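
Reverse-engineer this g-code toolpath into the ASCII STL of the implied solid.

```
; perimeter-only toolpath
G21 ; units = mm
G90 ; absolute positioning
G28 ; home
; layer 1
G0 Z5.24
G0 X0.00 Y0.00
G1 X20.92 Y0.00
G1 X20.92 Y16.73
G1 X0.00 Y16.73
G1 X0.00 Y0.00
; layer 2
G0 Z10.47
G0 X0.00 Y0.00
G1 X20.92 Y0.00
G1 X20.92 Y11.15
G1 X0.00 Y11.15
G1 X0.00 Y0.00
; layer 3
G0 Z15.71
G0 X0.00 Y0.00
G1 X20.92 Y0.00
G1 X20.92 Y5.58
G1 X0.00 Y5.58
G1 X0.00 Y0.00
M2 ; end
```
solid part
  facet normal 0.0000 0.0000 -1.0000
    outer loop
      vertex 20.92 22.30 0.00
      vertex 20.92 0.00 0.00
      vertex 0.00 0.00 0.00
    endloop
  endfacet
  facet normal 0.0000 0.0000 -1.0000
    outer loop
      vertex 0.00 22.30 0.00
      vertex 20.92 22.30 0.00
      vertex 0.00 0.00 0.00
    endloop
  endfacet
  facet normal 0.0000 -1.0000 0.0000
    outer loop
      vertex 0.00 0.00 0.00
      vertex 20.92 0.00 0.00
      vertex 20.92 0.00 20.95
    endloop
  endfacet
  facet normal 0.0000 -1.0000 0.0000
    outer loop
      vertex 0.00 0.00 0.00
      vertex 20.92 0.00 20.95
      vertex 0.00 0.00 20.95
    endloop
  endfacet
  facet normal 0.0000 0.6847 0.7288
    outer loop
      vertex 0.00 0.00 20.95
      vertex 20.92 0.00 20.95
      vertex 20.92 22.30 0.00
    endloop
  endfacet
  facet normal 0.0000 0.6847 0.7288
    outer loop
      vertex 0.00 0.00 20.95
      vertex 20.92 22.30 0.00
      vertex 0.00 22.30 0.00
    endloop
  endfacet
  facet normal -1.0000 0.0000 0.0000
    outer loop
      vertex 0.00 0.00 20.95
      vertex 0.00 22.30 0.00
      vertex 0.00 0.00 0.00
    endloop
  endfacet
  facet normal 1.0000 0.0000 0.0000
    outer loop
      vertex 20.92 0.00 0.00
      vertex 20.92 22.30 0.00
      vertex 20.92 0.00 20.95
    endloop
  endfacet
endsolid part

The G0 Z moves step by Δz≈5.24 mm. The G1 loops shrink linearly with z, so the solid tapers from its base footprint up to z≈20.9. Closing with a flat bottom cap and the tapered top and triangulating gives 8 facets — a wedge (ramp): 20.9 × 22.3 mm base, rising to 20.9 mm along the y=0 edge and sloping linearly to z=0 at y=22.3.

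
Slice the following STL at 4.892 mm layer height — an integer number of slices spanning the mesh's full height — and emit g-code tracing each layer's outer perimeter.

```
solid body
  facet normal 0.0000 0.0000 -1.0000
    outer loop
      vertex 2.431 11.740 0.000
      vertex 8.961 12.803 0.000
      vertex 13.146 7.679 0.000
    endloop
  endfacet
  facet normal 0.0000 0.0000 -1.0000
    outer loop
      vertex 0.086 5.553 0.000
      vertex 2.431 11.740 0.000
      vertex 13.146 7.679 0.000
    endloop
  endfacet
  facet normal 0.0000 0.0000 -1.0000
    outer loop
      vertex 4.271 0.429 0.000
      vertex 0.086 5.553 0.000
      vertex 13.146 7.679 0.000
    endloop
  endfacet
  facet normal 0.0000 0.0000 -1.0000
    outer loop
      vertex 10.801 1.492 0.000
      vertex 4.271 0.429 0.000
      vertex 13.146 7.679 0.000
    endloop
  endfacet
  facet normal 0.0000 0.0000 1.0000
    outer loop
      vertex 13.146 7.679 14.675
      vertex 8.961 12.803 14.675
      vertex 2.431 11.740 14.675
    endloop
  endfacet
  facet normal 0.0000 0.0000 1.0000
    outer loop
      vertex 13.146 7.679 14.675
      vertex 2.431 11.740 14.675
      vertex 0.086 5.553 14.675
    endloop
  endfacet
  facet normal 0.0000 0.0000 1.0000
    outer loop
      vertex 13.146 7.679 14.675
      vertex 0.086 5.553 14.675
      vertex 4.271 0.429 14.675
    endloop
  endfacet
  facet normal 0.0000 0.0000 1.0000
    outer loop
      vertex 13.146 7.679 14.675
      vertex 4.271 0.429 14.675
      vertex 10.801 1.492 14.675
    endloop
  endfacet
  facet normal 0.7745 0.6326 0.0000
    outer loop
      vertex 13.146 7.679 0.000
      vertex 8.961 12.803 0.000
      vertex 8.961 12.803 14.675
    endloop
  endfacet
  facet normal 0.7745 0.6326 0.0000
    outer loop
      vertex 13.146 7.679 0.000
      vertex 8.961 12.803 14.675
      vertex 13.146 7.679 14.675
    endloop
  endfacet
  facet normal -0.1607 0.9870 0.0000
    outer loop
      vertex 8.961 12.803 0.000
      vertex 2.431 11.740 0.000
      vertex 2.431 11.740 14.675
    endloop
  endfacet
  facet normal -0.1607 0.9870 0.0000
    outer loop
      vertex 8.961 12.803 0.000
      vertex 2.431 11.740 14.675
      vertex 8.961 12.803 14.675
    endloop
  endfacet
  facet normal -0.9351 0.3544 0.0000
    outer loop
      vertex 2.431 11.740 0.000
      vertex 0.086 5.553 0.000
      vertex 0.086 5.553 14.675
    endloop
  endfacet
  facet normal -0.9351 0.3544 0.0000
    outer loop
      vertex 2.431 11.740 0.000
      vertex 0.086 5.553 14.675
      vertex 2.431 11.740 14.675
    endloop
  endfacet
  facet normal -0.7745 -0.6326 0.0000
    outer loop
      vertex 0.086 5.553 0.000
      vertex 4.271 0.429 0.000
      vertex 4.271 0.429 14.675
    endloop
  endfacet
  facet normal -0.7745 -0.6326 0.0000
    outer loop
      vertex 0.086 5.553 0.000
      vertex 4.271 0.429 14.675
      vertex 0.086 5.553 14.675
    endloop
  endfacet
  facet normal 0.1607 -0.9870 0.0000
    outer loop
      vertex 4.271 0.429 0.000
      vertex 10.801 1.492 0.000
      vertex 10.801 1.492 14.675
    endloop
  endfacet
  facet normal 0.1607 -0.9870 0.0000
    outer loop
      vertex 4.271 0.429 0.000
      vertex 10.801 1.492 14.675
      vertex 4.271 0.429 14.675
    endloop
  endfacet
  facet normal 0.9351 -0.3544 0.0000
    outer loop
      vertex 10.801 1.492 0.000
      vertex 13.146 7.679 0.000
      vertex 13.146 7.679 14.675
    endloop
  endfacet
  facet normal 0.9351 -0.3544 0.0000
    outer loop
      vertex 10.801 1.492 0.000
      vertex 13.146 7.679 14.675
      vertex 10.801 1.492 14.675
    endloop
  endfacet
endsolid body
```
; perimeter-only toolpath
G21 ; units = mm
G90 ; absolute positioning
G28 ; home
; layer 1
G0 Z4.892
G0 X13.146 Y7.679
G1 X8.961 Y12.803
G1 X2.431 Y11.740
G1 X0.086 Y5.553
G1 X4.271 Y0.429
G1 X10.801 Y1.492
G1 X13.146 Y7.679
; layer 2
G0 Z9.783
G0 X13.146 Y7.679
G1 X8.961 Y12.803
G1 X2.431 Y11.740
G1 X0.086 Y5.553
G1 X4.271 Y0.429
G1 X10.801 Y1.492
G1 X13.146 Y7.679
; layer 3
G0 Z14.675
G0 X13.146 Y7.679
G1 X8.961 Y12.803
G1 X2.431 Y11.740
G1 X0.086 Y5.553
G1 X4.271 Y0.429
G1 X10.801 Y1.492
G1 X13.146 Y7.679
M2 ; end

The solid is a regular 6-sided prism (a cylinder approximated with 6 flat sides), circumscribed radius ≈ 6.62 mm, height ≈ 14.7 mm. Slicing at Δz = 4.892 mm — 3 equal slices spanning the solid's height, so layer i sits at z = i·h/3 — gives 3 non-empty perimeters. Each is a 6-segment closed polygon; G0 lifts to the layer z and rapids to the start vertex, then G1 traces the edges.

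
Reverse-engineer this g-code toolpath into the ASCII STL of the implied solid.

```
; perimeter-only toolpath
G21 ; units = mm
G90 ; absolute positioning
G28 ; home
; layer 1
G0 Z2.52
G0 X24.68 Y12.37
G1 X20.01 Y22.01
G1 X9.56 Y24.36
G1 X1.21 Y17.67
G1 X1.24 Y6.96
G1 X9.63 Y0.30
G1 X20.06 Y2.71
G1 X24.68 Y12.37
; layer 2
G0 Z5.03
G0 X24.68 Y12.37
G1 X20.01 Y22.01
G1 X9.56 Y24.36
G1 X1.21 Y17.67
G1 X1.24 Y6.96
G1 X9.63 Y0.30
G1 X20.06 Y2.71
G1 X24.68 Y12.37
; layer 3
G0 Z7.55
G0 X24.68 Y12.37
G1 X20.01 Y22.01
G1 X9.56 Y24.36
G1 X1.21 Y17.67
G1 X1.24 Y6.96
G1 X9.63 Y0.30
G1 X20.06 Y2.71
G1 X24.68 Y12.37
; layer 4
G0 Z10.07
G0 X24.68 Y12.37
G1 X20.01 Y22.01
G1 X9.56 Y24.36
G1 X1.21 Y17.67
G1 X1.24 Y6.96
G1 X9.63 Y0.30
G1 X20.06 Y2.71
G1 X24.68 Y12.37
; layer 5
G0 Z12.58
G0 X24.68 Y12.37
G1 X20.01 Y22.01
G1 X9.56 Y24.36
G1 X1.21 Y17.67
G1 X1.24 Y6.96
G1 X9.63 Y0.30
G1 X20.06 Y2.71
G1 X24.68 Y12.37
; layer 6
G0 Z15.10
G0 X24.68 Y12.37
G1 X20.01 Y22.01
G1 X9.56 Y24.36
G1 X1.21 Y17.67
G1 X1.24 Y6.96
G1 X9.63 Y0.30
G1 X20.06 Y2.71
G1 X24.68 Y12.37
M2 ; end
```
solid part
  facet normal 0.0000 0.0000 -1.0000
    outer loop
      vertex 9.56 24.36 0.00
      vertex 20.01 22.01 0.00
      vertex 24.68 12.37 0.00
    endloop
  endfacet
  facet normal 0.0000 0.0000 -1.0000
    outer loop
      vertex 1.21 17.67 0.00
      vertex 9.56 24.36 0.00
      vertex 24.68 12.37 0.00
    endloop
  endfacet
  facet normal 0.0000 0.0000 -1.0000
    outer loop
      vertex 1.24 6.96 0.00
      vertex 1.21 17.67 0.00
      vertex 24.68 12.37 0.00
    endloop
  endfacet
  facet normal 0.0000 0.0000 -1.0000
    outer loop
      vertex 9.63 0.30 0.00
      vertex 1.24 6.96 0.00
      vertex 24.68 12.37 0.00
    endloop
  endfacet
  facet normal 0.0000 0.0000 -1.0000
    outer loop
      vertex 20.06 2.71 0.00
      vertex 9.63 0.30 0.00
      vertex 24.68 12.37 0.00
    endloop
  endfacet
  facet normal 0.0000 0.0000 1.0000
    outer loop
      vertex 24.68 12.37 15.10
      vertex 20.01 22.01 15.10
      vertex 9.56 24.36 15.10
    endloop
  endfacet
  facet normal 0.0000 0.0000 1.0000
    outer loop
      vertex 24.68 12.37 15.10
      vertex 9.56 24.36 15.10
      vertex 1.21 17.67 15.10
    endloop
  endfacet
  facet normal 0.0000 0.0000 1.0000
    outer loop
      vertex 24.68 12.37 15.10
      vertex 1.21 17.67 15.10
      vertex 1.24 6.96 15.10
    endloop
  endfacet
  facet normal 0.0000 0.0000 1.0000
    outer loop
      vertex 24.68 12.37 15.10
      vertex 1.24 6.96 15.10
      vertex 9.63 0.30 15.10
    endloop
  endfacet
  facet normal 0.0000 0.0000 1.0000
    outer loop
      vertex 24.68 12.37 15.10
      vertex 9.63 0.30 15.10
      vertex 20.06 2.71 15.10
    endloop
  endfacet
  facet normal 0.9000 0.4360 0.0000
    outer loop
      vertex 24.68 12.37 0.00
      vertex 20.01 22.01 0.00
      vertex 20.01 22.01 15.10
    endloop
  endfacet
  facet normal 0.9000 0.4360 0.0000
    outer loop
      vertex 24.68 12.37 0.00
      vertex 20.01 22.01 15.10
      vertex 24.68 12.37 15.10
    endloop
  endfacet
  facet normal 0.2194 0.9756 0.0000
    outer loop
      vertex 20.01 22.01 0.00
      vertex 9.56 24.36 0.00
      vertex 9.56 24.36 15.10
    endloop
  endfacet
  facet normal 0.2194 0.9756 0.0000
    outer loop
      vertex 20.01 22.01 0.00
      vertex 9.56 24.36 15.10
      vertex 20.01 22.01 15.10
    endloop
  endfacet
  facet normal -0.6253 0.7804 0.0000
    outer loop
      vertex 9.56 24.36 0.00
      vertex 1.21 17.67 0.00
      vertex 1.21 17.67 15.10
    endloop
  endfacet
  facet normal -0.6253 0.7804 0.0000
    outer loop
      vertex 9.56 24.36 0.00
      vertex 1.21 17.67 15.10
      vertex 9.56 24.36 15.10
    endloop
  endfacet
  facet normal -1.0000 -0.0028 0.0000
    outer loop
      vertex 1.21 17.67 0.00
      vertex 1.24 6.96 0.00
      vertex 1.24 6.96 15.10
    endloop
  endfacet
  facet normal -1.0000 -0.0028 0.0000
    outer loop
      vertex 1.21 17.67 0.00
      vertex 1.24 6.96 15.10
      vertex 1.21 17.67 15.10
    endloop
  endfacet
  facet normal -0.6217 -0.7832 0.0000
    outer loop
      vertex 1.24 6.96 0.00
      vertex 9.63 0.30 0.00
      vertex 9.63 0.30 15.10
    endloop
  endfacet
  facet normal -0.6217 -0.7832 0.0000
    outer loop
      vertex 1.24 6.96 0.00
      vertex 9.63 0.30 15.10
      vertex 1.24 6.96 15.10
    endloop
  endfacet
  facet normal 0.2251 -0.9743 0.0000
    outer loop
      vertex 9.63 0.30 0.00
      vertex 20.06 2.71 0.00
      vertex 20.06 2.71 15.10
    endloop
  endfacet
  facet normal 0.2251 -0.9743 0.0000
    outer loop
      vertex 9.63 0.30 0.00
      vertex 20.06 2.71 15.10
      vertex 9.63 0.30 15.10
    endloop
  endfacet
  facet normal 0.9021 -0.4315 0.0000
    outer loop
      vertex 20.06 2.71 0.00
      vertex 24.68 12.37 0.00
      vertex 24.68 12.37 15.10
    endloop
  endfacet
  facet normal 0.9021 -0.4315 0.0000
    outer loop
      vertex 20.06 2.71 0.00
      vertex 24.68 12.37 15.10
      vertex 20.06 2.71 15.10
    endloop
  endfacet
endsolid part

The G0 Z moves step by Δz≈2.52 mm. Every layer's G1 loop is the same polygon, so the solid is a straight extrusion of it from z=0 to z≈15.1. Closing with flat bottom and top caps and triangulating gives 24 facets — a regular 7-sided prism (a cylinder approximated with 7 flat sides), circumscribed radius ≈ 12.3 mm, height ≈ 15.1 mm.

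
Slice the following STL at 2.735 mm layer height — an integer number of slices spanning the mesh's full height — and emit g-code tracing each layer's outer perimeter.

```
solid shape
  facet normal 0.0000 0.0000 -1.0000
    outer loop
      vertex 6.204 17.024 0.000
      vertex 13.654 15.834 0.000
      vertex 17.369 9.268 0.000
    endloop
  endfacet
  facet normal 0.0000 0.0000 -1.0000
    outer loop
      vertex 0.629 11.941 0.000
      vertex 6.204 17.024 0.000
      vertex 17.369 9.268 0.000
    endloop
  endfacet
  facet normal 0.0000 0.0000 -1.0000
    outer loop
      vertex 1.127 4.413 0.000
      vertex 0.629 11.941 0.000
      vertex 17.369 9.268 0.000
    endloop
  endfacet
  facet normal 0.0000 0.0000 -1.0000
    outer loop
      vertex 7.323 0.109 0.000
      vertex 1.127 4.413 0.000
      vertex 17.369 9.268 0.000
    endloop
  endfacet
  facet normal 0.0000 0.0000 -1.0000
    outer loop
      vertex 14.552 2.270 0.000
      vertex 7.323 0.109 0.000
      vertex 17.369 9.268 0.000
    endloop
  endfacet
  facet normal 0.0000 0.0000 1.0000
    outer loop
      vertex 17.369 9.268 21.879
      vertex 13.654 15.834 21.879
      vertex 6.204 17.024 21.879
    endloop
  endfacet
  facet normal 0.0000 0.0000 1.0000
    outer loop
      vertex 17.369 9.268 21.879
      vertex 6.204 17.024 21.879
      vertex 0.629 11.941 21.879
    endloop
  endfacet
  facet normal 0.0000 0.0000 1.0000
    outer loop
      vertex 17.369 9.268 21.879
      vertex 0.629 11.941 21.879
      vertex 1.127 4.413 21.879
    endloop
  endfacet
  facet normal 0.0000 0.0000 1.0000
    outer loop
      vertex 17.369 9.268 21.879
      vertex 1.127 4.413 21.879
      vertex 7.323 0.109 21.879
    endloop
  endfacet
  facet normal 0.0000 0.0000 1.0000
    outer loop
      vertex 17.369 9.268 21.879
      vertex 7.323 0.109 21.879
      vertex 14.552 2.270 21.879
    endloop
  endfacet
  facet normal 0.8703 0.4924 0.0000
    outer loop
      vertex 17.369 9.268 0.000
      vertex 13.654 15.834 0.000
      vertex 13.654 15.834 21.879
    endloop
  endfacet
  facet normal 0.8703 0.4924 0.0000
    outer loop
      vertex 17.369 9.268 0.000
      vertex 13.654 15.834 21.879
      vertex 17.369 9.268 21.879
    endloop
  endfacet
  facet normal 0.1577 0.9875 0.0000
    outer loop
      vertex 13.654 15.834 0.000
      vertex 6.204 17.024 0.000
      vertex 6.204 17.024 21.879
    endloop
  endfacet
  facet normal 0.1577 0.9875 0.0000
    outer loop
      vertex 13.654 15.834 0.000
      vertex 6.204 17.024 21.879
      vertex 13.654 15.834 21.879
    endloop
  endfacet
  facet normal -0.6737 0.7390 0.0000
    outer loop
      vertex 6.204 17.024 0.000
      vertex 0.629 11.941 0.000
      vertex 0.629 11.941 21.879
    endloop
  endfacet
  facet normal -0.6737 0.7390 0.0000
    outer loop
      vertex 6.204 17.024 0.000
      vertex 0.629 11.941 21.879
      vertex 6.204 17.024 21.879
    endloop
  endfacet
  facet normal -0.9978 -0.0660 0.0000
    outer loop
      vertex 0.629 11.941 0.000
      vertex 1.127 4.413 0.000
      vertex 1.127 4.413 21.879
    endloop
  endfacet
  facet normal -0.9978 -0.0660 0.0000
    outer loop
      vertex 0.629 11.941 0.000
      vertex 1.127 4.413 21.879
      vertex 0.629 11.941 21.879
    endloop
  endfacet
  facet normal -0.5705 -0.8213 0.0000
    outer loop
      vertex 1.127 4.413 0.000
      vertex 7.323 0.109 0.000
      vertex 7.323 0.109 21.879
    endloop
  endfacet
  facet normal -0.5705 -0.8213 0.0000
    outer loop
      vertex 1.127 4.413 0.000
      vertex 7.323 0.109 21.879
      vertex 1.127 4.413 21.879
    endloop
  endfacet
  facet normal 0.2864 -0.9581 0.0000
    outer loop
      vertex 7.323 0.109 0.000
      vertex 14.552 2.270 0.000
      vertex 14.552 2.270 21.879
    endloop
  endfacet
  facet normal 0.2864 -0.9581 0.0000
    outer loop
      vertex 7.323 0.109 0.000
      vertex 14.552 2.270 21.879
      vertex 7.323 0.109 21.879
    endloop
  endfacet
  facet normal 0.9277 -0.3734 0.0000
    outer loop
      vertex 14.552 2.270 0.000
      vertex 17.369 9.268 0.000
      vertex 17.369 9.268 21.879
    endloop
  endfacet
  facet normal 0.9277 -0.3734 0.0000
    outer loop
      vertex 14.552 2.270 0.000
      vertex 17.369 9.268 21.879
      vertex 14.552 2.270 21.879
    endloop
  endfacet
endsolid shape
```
; perimeter-only toolpath
G21 ; units = mm
G90 ; absolute positioning
G28 ; home
; layer 1
G0 Z2.735
G0 X17.369 Y9.268
G1 X13.654 Y15.834
G1 X6.204 Y17.024
G1 X0.629 Y11.941
G1 X1.127 Y4.413
G1 X7.323 Y0.109
G1 X14.552 Y2.270
G1 X17.369 Y9.268
; layer 2
G0 Z5.470
G0 X17.369 Y9.268
G1 X13.654 Y15.834
G1 X6.204 Y17.024
G1 X0.629 Y11.941
G1 X1.127 Y4.413
G1 X7.323 Y0.109
G1 X14.552 Y2.270
G1 X17.369 Y9.268
; layer 3
G0 Z8.205
G0 X17.369 Y9.268
G1 X13.654 Y15.834
G1 X6.204 Y17.024
G1 X0.629 Y11.941
G1 X1.127 Y4.413
G1 X7.323 Y0.109
G1 X14.552 Y2.270
G1 X17.369 Y9.268
; layer 4
G0 Z10.940
G0 X17.369 Y9.268
G1 X13.654 Y15.834
G1 X6.204 Y17.024
G1 X0.629 Y11.941
G1 X1.127 Y4.413
G1 X7.323 Y0.109
G1 X14.552 Y2.270
G1 X17.369 Y9.268
; layer 5
G0 Z13.674
G0 X17.369 Y9.268
G1 X13.654 Y15.834
G1 X6.204 Y17.024
G1 X0.629 Y11.941
G1 X1.127 Y4.413
G1 X7.323 Y0.109
G1 X14.552 Y2.270
G1 X17.369 Y9.268
; layer 6
G0 Z16.409
G0 X17.369 Y9.268
G1 X13.654 Y15.834
G1 X6.204 Y17.024
G1 X0.629 Y11.941
G1 X1.127 Y4.413
G1 X7.323 Y0.109
G1 X14.552 Y2.270
G1 X17.369 Y9.268
; layer 7
G0 Z19.144
G0 X17.369 Y9.268
G1 X13.654 Y15.834
G1 X6.204 Y17.024
G1 X0.629 Y11.941
G1 X1.127 Y4.413
G1 X7.323 Y0.109
G1 X14.552 Y2.270
G1 X17.369 Y9.268
; layer 8
G0 Z21.879
G0 X17.369 Y9.268
G1 X13.654 Y15.834
G1 X6.204 Y17.024
G1 X0.629 Y11.941
G1 X1.127 Y4.413
G1 X7.323 Y0.109
G1 X14.552 Y2.270
G1 X17.369 Y9.268
M2 ; end

The solid is a regular 7-sided prism (a cylinder approximated with 7 flat sides), circumscribed radius ≈ 8.69 mm, height ≈ 21.9 mm. Slicing at Δz = 2.735 mm — 8 equal slices spanning the solid's height, so layer i sits at z = i·h/8 — gives 8 non-empty perimeters. Each is a 7-segment closed polygon; G0 lifts to the layer z and rapids to the start vertex, then G1 traces the edges.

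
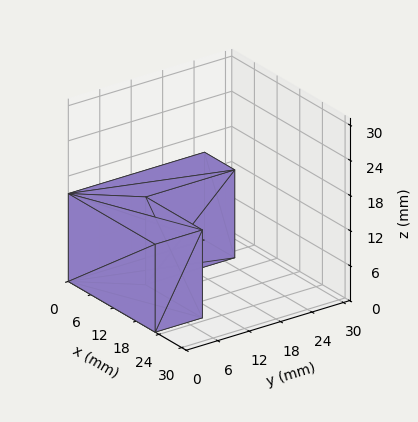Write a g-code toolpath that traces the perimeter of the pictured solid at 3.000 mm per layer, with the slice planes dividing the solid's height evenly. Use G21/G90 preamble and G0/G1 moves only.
Reading the render: the shape is an L-shaped prism: outer 23 × 26 mm, arm thicknesses ≈ 9 mm (horizontal) and 8 mm (vertical), extruded 15 mm in z (dimensions read to the nearest mm from the axis ticks). For the g-code, the solid's height is divided into equal slices at the stated Δz and each level perimeter traced with G1 moves after a G0 lift.

; perimeter-only toolpath
G21 ; units = mm
G90 ; absolute positioning
G28 ; home
; layer 1
G0 Z3.000
G0 X0.000 Y0.000
G1 X23.000 Y0.000
G1 X23.000 Y9.000
G1 X8.000 Y9.000
G1 X8.000 Y26.000
G1 X0.000 Y26.000
G1 X0.000 Y0.000
; layer 2
G0 Z6.000
G0 X0.000 Y0.000
G1 X23.000 Y0.000
G1 X23.000 Y9.000
G1 X8.000 Y9.000
G1 X8.000 Y26.000
G1 X0.000 Y26.000
G1 X0.000 Y0.000
; layer 3
G0 Z9.000
G0 X0.000 Y0.000
G1 X23.000 Y0.000
G1 X23.000 Y9.000
G1 X8.000 Y9.000
G1 X8.000 Y26.000
G1 X0.000 Y26.000
G1 X0.000 Y0.000
; layer 4
G0 Z12.000
G0 X0.000 Y0.000
G1 X23.000 Y0.000
G1 X23.000 Y9.000
G1 X8.000 Y9.000
G1 X8.000 Y26.000
G1 X0.000 Y26.000
G1 X0.000 Y0.000
; layer 5
G0 Z15.000
G0 X0.000 Y0.000
G1 X23.000 Y0.000
G1 X23.000 Y9.000
G1 X8.000 Y9.000
G1 X8.000 Y26.000
G1 X0.000 Y26.000
G1 X0.000 Y0.000
M2 ; end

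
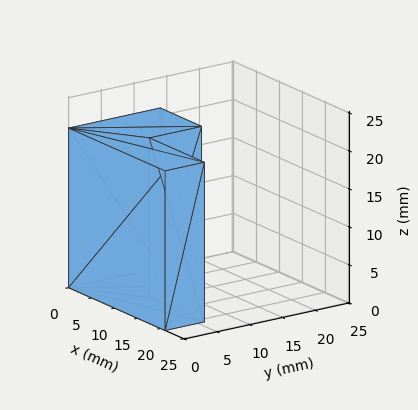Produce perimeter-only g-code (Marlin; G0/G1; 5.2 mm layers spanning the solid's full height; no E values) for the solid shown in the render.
Reading the render: the shape is an L-shaped prism: outer 21 × 14 mm, arm thicknesses ≈ 6 mm (horizontal) and 9 mm (vertical), extruded 21 mm in z (dimensions read to the nearest mm from the axis ticks). For the g-code, the solid's height is divided into equal slices at the stated Δz and each level perimeter traced with G1 moves after a G0 lift.

; perimeter-only toolpath
G21 ; units = mm
G90 ; absolute positioning
G28 ; home
; layer 1
G0 Z5.2
G0 X0.0 Y0.0
G1 X21.0 Y0.0
G1 X21.0 Y6.0
G1 X9.0 Y6.0
G1 X9.0 Y14.0
G1 X0.0 Y14.0
G1 X0.0 Y0.0
; layer 2
G0 Z10.5
G0 X0.0 Y0.0
G1 X21.0 Y0.0
G1 X21.0 Y6.0
G1 X9.0 Y6.0
G1 X9.0 Y14.0
G1 X0.0 Y14.0
G1 X0.0 Y0.0
; layer 3
G0 Z15.8
G0 X0.0 Y0.0
G1 X21.0 Y0.0
G1 X21.0 Y6.0
G1 X9.0 Y6.0
G1 X9.0 Y14.0
G1 X0.0 Y14.0
G1 X0.0 Y0.0
; layer 4
G0 Z21.0
G0 X0.0 Y0.0
G1 X21.0 Y0.0
G1 X21.0 Y6.0
G1 X9.0 Y6.0
G1 X9.0 Y14.0
G1 X0.0 Y14.0
G1 X0.0 Y0.0
M2 ; end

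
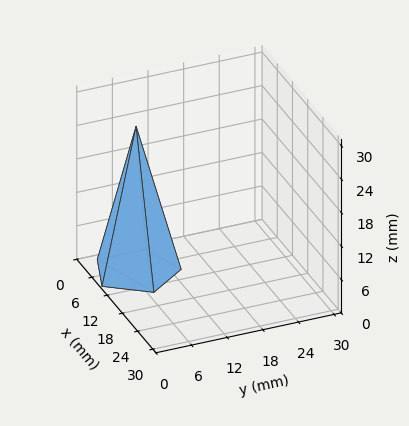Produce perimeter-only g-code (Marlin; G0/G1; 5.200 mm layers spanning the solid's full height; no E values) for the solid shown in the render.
Reading the render: the shape is a regular 5-sided pyramid, base circumscribed radius ≈ 7 mm, apex at z ≈ 26 mm (dimensions read to the nearest mm from the axis ticks). For the g-code, the solid's height is divided into equal slices at the stated Δz and each level perimeter traced with G1 moves after a G0 lift.

; perimeter-only toolpath
G21 ; units = mm
G90 ; absolute positioning
G28 ; home
; layer 1
G0 Z5.200
G0 X12.600 Y7.000
G1 X8.730 Y12.326
G1 X2.470 Y10.291
G1 X2.470 Y3.709
G1 X8.730 Y1.674
G1 X12.600 Y7.000
; layer 2
G0 Z10.400
G0 X11.200 Y7.000
G1 X8.298 Y10.994
G1 X3.602 Y9.468
G1 X3.602 Y4.532
G1 X8.298 Y3.006
G1 X11.200 Y7.000
; layer 3
G0 Z15.600
G0 X9.800 Y7.000
G1 X7.865 Y9.663
G1 X4.735 Y8.646
G1 X4.735 Y5.354
G1 X7.865 Y4.337
G1 X9.800 Y7.000
; layer 4
G0 Z20.800
G0 X8.400 Y7.000
G1 X7.433 Y8.331
G1 X5.867 Y7.823
G1 X5.867 Y6.177
G1 X7.433 Y5.669
G1 X8.400 Y7.000
M2 ; end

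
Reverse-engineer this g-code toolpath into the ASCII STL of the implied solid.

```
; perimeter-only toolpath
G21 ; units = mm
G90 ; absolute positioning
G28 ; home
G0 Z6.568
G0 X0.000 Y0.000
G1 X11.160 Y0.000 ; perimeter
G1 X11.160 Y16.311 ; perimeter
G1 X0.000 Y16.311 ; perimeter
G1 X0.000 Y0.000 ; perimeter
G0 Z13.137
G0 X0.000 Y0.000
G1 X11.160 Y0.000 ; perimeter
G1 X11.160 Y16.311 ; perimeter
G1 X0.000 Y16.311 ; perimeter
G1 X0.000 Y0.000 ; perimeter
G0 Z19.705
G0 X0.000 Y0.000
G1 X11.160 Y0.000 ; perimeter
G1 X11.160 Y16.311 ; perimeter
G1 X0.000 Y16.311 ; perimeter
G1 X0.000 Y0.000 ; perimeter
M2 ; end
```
solid part
  facet normal 0.0000 0.0000 -1.0000
    outer loop
      vertex 11.160 16.311 0.000
      vertex 11.160 0.000 0.000
      vertex 0.000 0.000 0.000
    endloop
  endfacet
  facet normal 0.0000 0.0000 -1.0000
    outer loop
      vertex 0.000 16.311 0.000
      vertex 11.160 16.311 0.000
      vertex 0.000 0.000 0.000
    endloop
  endfacet
  facet normal 0.0000 0.0000 1.0000
    outer loop
      vertex 0.000 0.000 19.705
      vertex 11.160 0.000 19.705
      vertex 11.160 16.311 19.705
    endloop
  endfacet
  facet normal 0.0000 0.0000 1.0000
    outer loop
      vertex 0.000 0.000 19.705
      vertex 11.160 16.311 19.705
      vertex 0.000 16.311 19.705
    endloop
  endfacet
  facet normal 0.0000 -1.0000 0.0000
    outer loop
      vertex 0.000 0.000 0.000
      vertex 11.160 0.000 0.000
      vertex 11.160 0.000 19.705
    endloop
  endfacet
  facet normal 0.0000 -1.0000 0.0000
    outer loop
      vertex 0.000 0.000 0.000
      vertex 11.160 0.000 19.705
      vertex 0.000 0.000 19.705
    endloop
  endfacet
  facet normal 0.0000 1.0000 0.0000
    outer loop
      vertex 11.160 16.311 19.705
      vertex 11.160 16.311 0.000
      vertex 0.000 16.311 0.000
    endloop
  endfacet
  facet normal 0.0000 1.0000 0.0000
    outer loop
      vertex 0.000 16.311 19.705
      vertex 11.160 16.311 19.705
      vertex 0.000 16.311 0.000
    endloop
  endfacet
  facet normal -1.0000 0.0000 0.0000
    outer loop
      vertex 0.000 16.311 19.705
      vertex 0.000 16.311 0.000
      vertex 0.000 0.000 0.000
    endloop
  endfacet
  facet normal -1.0000 0.0000 0.0000
    outer loop
      vertex 0.000 0.000 19.705
      vertex 0.000 16.311 19.705
      vertex 0.000 0.000 0.000
    endloop
  endfacet
  facet normal 1.0000 0.0000 0.0000
    outer loop
      vertex 11.160 0.000 0.000
      vertex 11.160 16.311 0.000
      vertex 11.160 16.311 19.705
    endloop
  endfacet
  facet normal 1.0000 0.0000 0.0000
    outer loop
      vertex 11.160 0.000 0.000
      vertex 11.160 16.311 19.705
      vertex 11.160 0.000 19.705
    endloop
  endfacet
endsolid part

The G0 Z moves step by Δz≈6.568 mm. Every layer's G1 loop is the same polygon, so the solid is a straight extrusion of it from z=0 to z≈19.7. Closing with flat bottom and top caps and triangulating gives 12 facets — a rectangular box, roughly 11.2 × 16.3 mm footprint and 19.7 mm tall.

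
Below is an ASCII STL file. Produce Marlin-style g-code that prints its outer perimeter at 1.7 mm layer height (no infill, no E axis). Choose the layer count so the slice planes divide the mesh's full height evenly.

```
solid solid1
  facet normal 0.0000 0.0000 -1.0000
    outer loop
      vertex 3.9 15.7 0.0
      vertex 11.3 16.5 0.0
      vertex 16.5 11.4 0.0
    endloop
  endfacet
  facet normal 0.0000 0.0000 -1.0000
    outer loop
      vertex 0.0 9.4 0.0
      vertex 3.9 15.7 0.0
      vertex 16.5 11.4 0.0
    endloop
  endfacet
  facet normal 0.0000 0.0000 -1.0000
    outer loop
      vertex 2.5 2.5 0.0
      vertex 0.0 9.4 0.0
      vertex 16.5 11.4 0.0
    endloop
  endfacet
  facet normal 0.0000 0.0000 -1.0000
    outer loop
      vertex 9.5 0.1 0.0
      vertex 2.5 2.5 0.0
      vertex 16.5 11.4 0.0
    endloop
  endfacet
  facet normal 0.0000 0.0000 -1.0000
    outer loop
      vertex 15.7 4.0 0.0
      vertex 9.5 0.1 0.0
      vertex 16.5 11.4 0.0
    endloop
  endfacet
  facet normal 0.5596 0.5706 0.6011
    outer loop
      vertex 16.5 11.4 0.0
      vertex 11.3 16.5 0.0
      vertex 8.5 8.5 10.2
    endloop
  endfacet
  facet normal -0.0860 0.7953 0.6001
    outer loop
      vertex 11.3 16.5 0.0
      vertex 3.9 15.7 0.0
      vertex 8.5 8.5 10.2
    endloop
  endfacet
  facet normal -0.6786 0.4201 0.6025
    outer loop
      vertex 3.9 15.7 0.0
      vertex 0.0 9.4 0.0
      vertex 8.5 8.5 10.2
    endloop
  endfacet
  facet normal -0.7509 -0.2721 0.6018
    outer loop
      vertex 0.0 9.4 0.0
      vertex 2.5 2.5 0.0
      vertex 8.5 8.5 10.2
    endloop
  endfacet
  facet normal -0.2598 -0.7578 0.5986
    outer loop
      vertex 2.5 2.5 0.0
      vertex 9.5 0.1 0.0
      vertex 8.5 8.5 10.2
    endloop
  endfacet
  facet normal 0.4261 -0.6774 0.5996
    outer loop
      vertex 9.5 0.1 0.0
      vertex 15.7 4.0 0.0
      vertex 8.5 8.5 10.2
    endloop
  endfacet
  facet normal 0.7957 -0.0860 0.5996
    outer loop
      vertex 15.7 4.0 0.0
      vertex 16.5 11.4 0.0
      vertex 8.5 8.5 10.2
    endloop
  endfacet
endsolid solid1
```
; perimeter-only toolpath
G21 ; units = mm
G90 ; absolute positioning
G28 ; home
; layer 1
G0 Z1.7
G0 X15.2 Y10.9
G1 X10.8 Y15.2
G1 X4.7 Y14.5
G1 X1.4 Y9.2
G1 X3.5 Y3.5
G1 X9.3 Y1.5
G1 X14.5 Y4.8
G1 X15.2 Y10.9
; layer 2
G0 Z3.4
G0 X13.8 Y10.4
G1 X10.4 Y13.8
G1 X5.4 Y13.3
G1 X2.8 Y9.1
G1 X4.5 Y4.5
G1 X9.2 Y2.9
G1 X13.3 Y5.5
G1 X13.8 Y10.4
; layer 3
G0 Z5.1
G0 X12.5 Y9.9
G1 X9.9 Y12.5
G1 X6.2 Y12.1
G1 X4.2 Y8.9
G1 X5.5 Y5.5
G1 X9.0 Y4.3
G1 X12.1 Y6.2
G1 X12.5 Y9.9
; layer 4
G0 Z6.8
G0 X11.2 Y9.5
G1 X9.4 Y11.2
G1 X7.0 Y10.9
G1 X5.7 Y8.8
G1 X6.5 Y6.5
G1 X8.8 Y5.7
G1 X10.9 Y7.0
G1 X11.2 Y9.5
; layer 5
G0 Z8.5
G0 X9.8 Y9.0
G1 X9.0 Y9.8
G1 X7.7 Y9.7
G1 X7.1 Y8.7
G1 X7.5 Y7.5
G1 X8.7 Y7.1
G1 X9.7 Y7.8
G1 X9.8 Y9.0
M2 ; end

The solid is a regular 7-sided pyramid, base circumscribed radius ≈ 8.5 mm, apex at z ≈ 10.2 mm. Slicing at Δz = 1.7 mm — 6 equal slices spanning the solid's height, so layer i sits at z = i·h/6 — gives 5 non-empty perimeters. Each is a 7-segment closed polygon; G0 lifts to the layer z and rapids to the start vertex, then G1 traces the edges. The cross-section shrinks linearly with z (the slice at the apex is degenerate and omitted).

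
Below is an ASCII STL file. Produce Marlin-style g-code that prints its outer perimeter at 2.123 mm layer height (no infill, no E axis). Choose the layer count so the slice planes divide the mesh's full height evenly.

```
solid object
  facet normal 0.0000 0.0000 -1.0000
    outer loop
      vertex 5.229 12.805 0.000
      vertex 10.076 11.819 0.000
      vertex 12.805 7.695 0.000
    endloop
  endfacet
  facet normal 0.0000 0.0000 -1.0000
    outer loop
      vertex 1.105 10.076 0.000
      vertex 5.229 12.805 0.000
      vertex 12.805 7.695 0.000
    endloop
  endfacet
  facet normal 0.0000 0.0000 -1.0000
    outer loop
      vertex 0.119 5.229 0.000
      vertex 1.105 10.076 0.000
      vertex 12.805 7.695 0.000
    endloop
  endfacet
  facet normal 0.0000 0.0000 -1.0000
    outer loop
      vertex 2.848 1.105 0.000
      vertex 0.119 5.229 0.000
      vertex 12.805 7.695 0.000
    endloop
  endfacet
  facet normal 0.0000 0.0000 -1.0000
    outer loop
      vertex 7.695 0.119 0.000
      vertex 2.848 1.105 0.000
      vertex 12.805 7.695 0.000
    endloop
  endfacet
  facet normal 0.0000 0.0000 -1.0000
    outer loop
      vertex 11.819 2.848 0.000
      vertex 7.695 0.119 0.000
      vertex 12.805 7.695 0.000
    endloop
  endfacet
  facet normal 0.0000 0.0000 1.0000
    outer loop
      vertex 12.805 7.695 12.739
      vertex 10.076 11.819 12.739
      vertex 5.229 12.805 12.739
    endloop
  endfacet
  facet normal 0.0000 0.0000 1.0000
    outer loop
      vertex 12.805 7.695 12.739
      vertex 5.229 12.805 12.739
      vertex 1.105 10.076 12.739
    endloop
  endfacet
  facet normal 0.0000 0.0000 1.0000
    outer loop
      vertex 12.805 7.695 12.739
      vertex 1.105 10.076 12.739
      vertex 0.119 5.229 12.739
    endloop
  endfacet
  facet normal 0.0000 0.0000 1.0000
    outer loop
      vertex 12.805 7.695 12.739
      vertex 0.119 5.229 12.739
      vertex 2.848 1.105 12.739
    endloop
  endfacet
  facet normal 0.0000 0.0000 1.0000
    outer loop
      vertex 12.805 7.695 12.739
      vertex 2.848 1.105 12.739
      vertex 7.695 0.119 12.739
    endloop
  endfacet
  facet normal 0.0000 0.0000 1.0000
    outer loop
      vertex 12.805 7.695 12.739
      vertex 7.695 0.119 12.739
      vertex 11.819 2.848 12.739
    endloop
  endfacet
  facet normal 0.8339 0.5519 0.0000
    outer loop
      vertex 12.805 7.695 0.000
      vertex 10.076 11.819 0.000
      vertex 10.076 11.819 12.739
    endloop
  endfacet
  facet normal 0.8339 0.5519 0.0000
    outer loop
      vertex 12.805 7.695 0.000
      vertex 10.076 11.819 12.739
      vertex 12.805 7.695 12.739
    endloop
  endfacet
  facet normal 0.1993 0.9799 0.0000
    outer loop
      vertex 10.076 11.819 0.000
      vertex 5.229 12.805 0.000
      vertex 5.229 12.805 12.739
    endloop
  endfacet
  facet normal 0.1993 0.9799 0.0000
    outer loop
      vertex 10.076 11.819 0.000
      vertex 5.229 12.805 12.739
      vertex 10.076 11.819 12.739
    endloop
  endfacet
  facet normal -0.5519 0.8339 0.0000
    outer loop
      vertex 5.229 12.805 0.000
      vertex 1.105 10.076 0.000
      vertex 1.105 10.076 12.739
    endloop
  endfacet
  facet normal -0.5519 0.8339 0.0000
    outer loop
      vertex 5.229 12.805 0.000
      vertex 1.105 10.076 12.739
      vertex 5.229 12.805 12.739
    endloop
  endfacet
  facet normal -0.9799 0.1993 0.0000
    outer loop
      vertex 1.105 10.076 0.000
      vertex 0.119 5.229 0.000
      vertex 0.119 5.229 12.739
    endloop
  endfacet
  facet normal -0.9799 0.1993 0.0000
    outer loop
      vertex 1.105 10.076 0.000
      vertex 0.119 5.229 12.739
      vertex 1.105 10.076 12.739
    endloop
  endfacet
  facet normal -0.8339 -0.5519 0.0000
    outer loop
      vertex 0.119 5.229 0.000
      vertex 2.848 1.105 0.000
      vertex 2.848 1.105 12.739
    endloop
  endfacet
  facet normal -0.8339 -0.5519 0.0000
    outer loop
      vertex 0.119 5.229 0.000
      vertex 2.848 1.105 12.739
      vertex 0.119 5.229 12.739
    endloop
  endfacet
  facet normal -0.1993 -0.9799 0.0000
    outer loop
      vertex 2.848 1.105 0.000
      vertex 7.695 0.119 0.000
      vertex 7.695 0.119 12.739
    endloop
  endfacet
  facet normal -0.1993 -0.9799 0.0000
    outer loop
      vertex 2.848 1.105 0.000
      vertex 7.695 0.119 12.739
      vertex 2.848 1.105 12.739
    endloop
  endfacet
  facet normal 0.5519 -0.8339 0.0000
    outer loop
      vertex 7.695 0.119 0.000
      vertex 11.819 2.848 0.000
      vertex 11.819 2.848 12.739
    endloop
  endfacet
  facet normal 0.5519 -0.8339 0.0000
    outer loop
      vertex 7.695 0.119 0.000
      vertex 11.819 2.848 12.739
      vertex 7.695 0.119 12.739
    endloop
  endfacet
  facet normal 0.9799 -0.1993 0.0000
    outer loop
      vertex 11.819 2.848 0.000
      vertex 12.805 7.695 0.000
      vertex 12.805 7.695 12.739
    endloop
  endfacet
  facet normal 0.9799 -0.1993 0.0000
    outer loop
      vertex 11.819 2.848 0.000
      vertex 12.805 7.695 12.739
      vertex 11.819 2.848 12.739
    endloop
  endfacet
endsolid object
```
; perimeter-only toolpath
G21 ; units = mm
G90 ; absolute positioning
G28 ; home
; layer 1
G0 Z2.123
G0 X12.805 Y7.695
G1 X10.076 Y11.819
G1 X5.229 Y12.805
G1 X1.105 Y10.076
G1 X0.119 Y5.229
G1 X2.848 Y1.105
G1 X7.695 Y0.119
G1 X11.819 Y2.848
G1 X12.805 Y7.695
; layer 2
G0 Z4.246
G0 X12.805 Y7.695
G1 X10.076 Y11.819
G1 X5.229 Y12.805
G1 X1.105 Y10.076
G1 X0.119 Y5.229
G1 X2.848 Y1.105
G1 X7.695 Y0.119
G1 X11.819 Y2.848
G1 X12.805 Y7.695
; layer 3
G0 Z6.370
G0 X12.805 Y7.695
G1 X10.076 Y11.819
G1 X5.229 Y12.805
G1 X1.105 Y10.076
G1 X0.119 Y5.229
G1 X2.848 Y1.105
G1 X7.695 Y0.119
G1 X11.819 Y2.848
G1 X12.805 Y7.695
; layer 4
G0 Z8.493
G0 X12.805 Y7.695
G1 X10.076 Y11.819
G1 X5.229 Y12.805
G1 X1.105 Y10.076
G1 X0.119 Y5.229
G1 X2.848 Y1.105
G1 X7.695 Y0.119
G1 X11.819 Y2.848
G1 X12.805 Y7.695
; layer 5
G0 Z10.616
G0 X12.805 Y7.695
G1 X10.076 Y11.819
G1 X5.229 Y12.805
G1 X1.105 Y10.076
G1 X0.119 Y5.229
G1 X2.848 Y1.105
G1 X7.695 Y0.119
G1 X11.819 Y2.848
G1 X12.805 Y7.695
; layer 6
G0 Z12.739
G0 X12.805 Y7.695
G1 X10.076 Y11.819
G1 X5.229 Y12.805
G1 X1.105 Y10.076
G1 X0.119 Y5.229
G1 X2.848 Y1.105
G1 X7.695 Y0.119
G1 X11.819 Y2.848
G1 X12.805 Y7.695
M2 ; end

The solid is a regular 8-sided prism (a cylinder approximated with 8 flat sides), circumscribed radius ≈ 6.46 mm, height ≈ 12.7 mm. Slicing at Δz = 2.123 mm — 6 equal slices spanning the solid's height, so layer i sits at z = i·h/6 — gives 6 non-empty perimeters. Each is a 8-segment closed polygon; G0 lifts to the layer z and rapids to the start vertex, then G1 traces the edges.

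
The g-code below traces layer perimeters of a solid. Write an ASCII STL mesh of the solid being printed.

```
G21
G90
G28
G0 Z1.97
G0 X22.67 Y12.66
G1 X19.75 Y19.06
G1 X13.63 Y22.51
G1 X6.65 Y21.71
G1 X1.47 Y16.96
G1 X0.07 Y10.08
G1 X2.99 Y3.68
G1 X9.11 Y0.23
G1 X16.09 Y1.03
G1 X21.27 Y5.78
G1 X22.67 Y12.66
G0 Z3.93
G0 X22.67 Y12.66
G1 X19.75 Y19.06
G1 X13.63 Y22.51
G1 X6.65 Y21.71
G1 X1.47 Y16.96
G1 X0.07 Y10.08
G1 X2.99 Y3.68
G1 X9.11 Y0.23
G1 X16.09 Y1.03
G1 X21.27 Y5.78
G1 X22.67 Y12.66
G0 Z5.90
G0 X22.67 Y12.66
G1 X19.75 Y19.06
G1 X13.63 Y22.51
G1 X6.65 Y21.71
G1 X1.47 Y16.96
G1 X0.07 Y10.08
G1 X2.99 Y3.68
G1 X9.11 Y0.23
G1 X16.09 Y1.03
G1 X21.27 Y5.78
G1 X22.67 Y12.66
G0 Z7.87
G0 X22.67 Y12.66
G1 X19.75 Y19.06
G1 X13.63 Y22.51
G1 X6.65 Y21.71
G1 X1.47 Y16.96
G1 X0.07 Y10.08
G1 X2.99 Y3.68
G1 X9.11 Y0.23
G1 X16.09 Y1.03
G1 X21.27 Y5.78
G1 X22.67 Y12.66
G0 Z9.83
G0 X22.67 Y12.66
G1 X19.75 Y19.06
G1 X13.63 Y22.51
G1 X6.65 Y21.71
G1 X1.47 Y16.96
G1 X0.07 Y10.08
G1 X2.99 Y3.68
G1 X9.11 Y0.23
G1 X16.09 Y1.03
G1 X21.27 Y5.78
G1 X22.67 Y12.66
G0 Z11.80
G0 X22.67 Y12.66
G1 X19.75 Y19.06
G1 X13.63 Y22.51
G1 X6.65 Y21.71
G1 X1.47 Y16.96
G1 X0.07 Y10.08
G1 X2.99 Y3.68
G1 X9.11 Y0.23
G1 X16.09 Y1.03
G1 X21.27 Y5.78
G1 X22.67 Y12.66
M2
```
solid part
  facet normal 0.0000 0.0000 -1.0000
    outer loop
      vertex 13.63 22.51 0.00
      vertex 19.75 19.06 0.00
      vertex 22.67 12.66 0.00
    endloop
  endfacet
  facet normal 0.0000 0.0000 -1.0000
    outer loop
      vertex 6.65 21.71 0.00
      vertex 13.63 22.51 0.00
      vertex 22.67 12.66 0.00
    endloop
  endfacet
  facet normal 0.0000 0.0000 -1.0000
    outer loop
      vertex 1.47 16.96 0.00
      vertex 6.65 21.71 0.00
      vertex 22.67 12.66 0.00
    endloop
  endfacet
  facet normal 0.0000 0.0000 -1.0000
    outer loop
      vertex 0.07 10.08 0.00
      vertex 1.47 16.96 0.00
      vertex 22.67 12.66 0.00
    endloop
  endfacet
  facet normal 0.0000 0.0000 -1.0000
    outer loop
      vertex 2.99 3.68 0.00
      vertex 0.07 10.08 0.00
      vertex 22.67 12.66 0.00
    endloop
  endfacet
  facet normal 0.0000 0.0000 -1.0000
    outer loop
      vertex 9.11 0.23 0.00
      vertex 2.99 3.68 0.00
      vertex 22.67 12.66 0.00
    endloop
  endfacet
  facet normal 0.0000 0.0000 -1.0000
    outer loop
      vertex 16.09 1.03 0.00
      vertex 9.11 0.23 0.00
      vertex 22.67 12.66 0.00
    endloop
  endfacet
  facet normal 0.0000 0.0000 -1.0000
    outer loop
      vertex 21.27 5.78 0.00
      vertex 16.09 1.03 0.00
      vertex 22.67 12.66 0.00
    endloop
  endfacet
  facet normal 0.0000 0.0000 1.0000
    outer loop
      vertex 22.67 12.66 11.80
      vertex 19.75 19.06 11.80
      vertex 13.63 22.51 11.80
    endloop
  endfacet
  facet normal 0.0000 0.0000 1.0000
    outer loop
      vertex 22.67 12.66 11.80
      vertex 13.63 22.51 11.80
      vertex 6.65 21.71 11.80
    endloop
  endfacet
  facet normal 0.0000 0.0000 1.0000
    outer loop
      vertex 22.67 12.66 11.80
      vertex 6.65 21.71 11.80
      vertex 1.47 16.96 11.80
    endloop
  endfacet
  facet normal 0.0000 0.0000 1.0000
    outer loop
      vertex 22.67 12.66 11.80
      vertex 1.47 16.96 11.80
      vertex 0.07 10.08 11.80
    endloop
  endfacet
  facet normal 0.0000 0.0000 1.0000
    outer loop
      vertex 22.67 12.66 11.80
      vertex 0.07 10.08 11.80
      vertex 2.99 3.68 11.80
    endloop
  endfacet
  facet normal 0.0000 0.0000 1.0000
    outer loop
      vertex 22.67 12.66 11.80
      vertex 2.99 3.68 11.80
      vertex 9.11 0.23 11.80
    endloop
  endfacet
  facet normal 0.0000 0.0000 1.0000
    outer loop
      vertex 22.67 12.66 11.80
      vertex 9.11 0.23 11.80
      vertex 16.09 1.03 11.80
    endloop
  endfacet
  facet normal 0.0000 0.0000 1.0000
    outer loop
      vertex 22.67 12.66 11.80
      vertex 16.09 1.03 11.80
      vertex 21.27 5.78 11.80
    endloop
  endfacet
  facet normal 0.9098 0.4151 0.0000
    outer loop
      vertex 22.67 12.66 0.00
      vertex 19.75 19.06 0.00
      vertex 19.75 19.06 11.80
    endloop
  endfacet
  facet normal 0.9098 0.4151 0.0000
    outer loop
      vertex 22.67 12.66 0.00
      vertex 19.75 19.06 11.80
      vertex 22.67 12.66 11.80
    endloop
  endfacet
  facet normal 0.4911 0.8711 0.0000
    outer loop
      vertex 19.75 19.06 0.00
      vertex 13.63 22.51 0.00
      vertex 13.63 22.51 11.80
    endloop
  endfacet
  facet normal 0.4911 0.8711 0.0000
    outer loop
      vertex 19.75 19.06 0.00
      vertex 13.63 22.51 11.80
      vertex 19.75 19.06 11.80
    endloop
  endfacet
  facet normal -0.1139 0.9935 0.0000
    outer loop
      vertex 13.63 22.51 0.00
      vertex 6.65 21.71 0.00
      vertex 6.65 21.71 11.80
    endloop
  endfacet
  facet normal -0.1139 0.9935 0.0000
    outer loop
      vertex 13.63 22.51 0.00
      vertex 6.65 21.71 11.80
      vertex 13.63 22.51 11.80
    endloop
  endfacet
  facet normal -0.6759 0.7370 0.0000
    outer loop
      vertex 6.65 21.71 0.00
      vertex 1.47 16.96 0.00
      vertex 1.47 16.96 11.80
    endloop
  endfacet
  facet normal -0.6759 0.7370 0.0000
    outer loop
      vertex 6.65 21.71 0.00
      vertex 1.47 16.96 11.80
      vertex 6.65 21.71 11.80
    endloop
  endfacet
  facet normal -0.9799 0.1994 0.0000
    outer loop
      vertex 1.47 16.96 0.00
      vertex 0.07 10.08 0.00
      vertex 0.07 10.08 11.80
    endloop
  endfacet
  facet normal -0.9799 0.1994 0.0000
    outer loop
      vertex 1.47 16.96 0.00
      vertex 0.07 10.08 11.80
      vertex 1.47 16.96 11.80
    endloop
  endfacet
  facet normal -0.9098 -0.4151 0.0000
    outer loop
      vertex 0.07 10.08 0.00
      vertex 2.99 3.68 0.00
      vertex 2.99 3.68 11.80
    endloop
  endfacet
  facet normal -0.9098 -0.4151 0.0000
    outer loop
      vertex 0.07 10.08 0.00
      vertex 2.99 3.68 11.80
      vertex 0.07 10.08 11.80
    endloop
  endfacet
  facet normal -0.4911 -0.8711 0.0000
    outer loop
      vertex 2.99 3.68 0.00
      vertex 9.11 0.23 0.00
      vertex 9.11 0.23 11.80
    endloop
  endfacet
  facet normal -0.4911 -0.8711 0.0000
    outer loop
      vertex 2.99 3.68 0.00
      vertex 9.11 0.23 11.80
      vertex 2.99 3.68 11.80
    endloop
  endfacet
  facet normal 0.1139 -0.9935 0.0000
    outer loop
      vertex 9.11 0.23 0.00
      vertex 16.09 1.03 0.00
      vertex 16.09 1.03 11.80
    endloop
  endfacet
  facet normal 0.1139 -0.9935 0.0000
    outer loop
      vertex 9.11 0.23 0.00
      vertex 16.09 1.03 11.80
      vertex 9.11 0.23 11.80
    endloop
  endfacet
  facet normal 0.6759 -0.7370 0.0000
    outer loop
      vertex 16.09 1.03 0.00
      vertex 21.27 5.78 0.00
      vertex 21.27 5.78 11.80
    endloop
  endfacet
  facet normal 0.6759 -0.7370 0.0000
    outer loop
      vertex 16.09 1.03 0.00
      vertex 21.27 5.78 11.80
      vertex 16.09 1.03 11.80
    endloop
  endfacet
  facet normal 0.9799 -0.1994 0.0000
    outer loop
      vertex 21.27 5.78 0.00
      vertex 22.67 12.66 0.00
      vertex 22.67 12.66 11.80
    endloop
  endfacet
  facet normal 0.9799 -0.1994 0.0000
    outer loop
      vertex 21.27 5.78 0.00
      vertex 22.67 12.66 11.80
      vertex 21.27 5.78 11.80
    endloop
  endfacet
endsolid part

The G0 Z moves step by Δz≈1.97 mm. Every layer's G1 loop is the same polygon, so the solid is a straight extrusion of it from z=0 to z≈11.8. Closing with flat bottom and top caps and triangulating gives 36 facets — a regular 10-sided prism (a cylinder approximated with 10 flat sides), circumscribed radius ≈ 11.4 mm, height ≈ 11.8 mm.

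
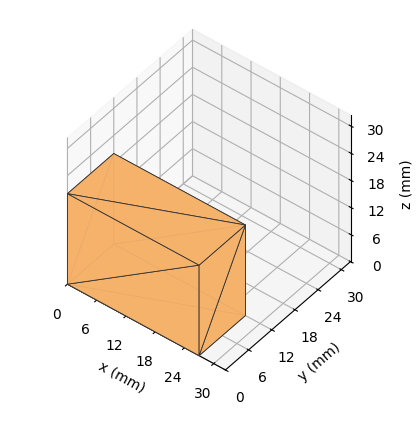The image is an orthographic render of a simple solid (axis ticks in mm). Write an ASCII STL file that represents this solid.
Reading the render: the shape is a rectangular box, roughly 27 × 12 mm footprint and 20 mm tall (dimensions read to the nearest mm from the axis ticks). For the STL, each face is triangulated and given an outward normal.

solid part
  facet normal 0.0000 0.0000 -1.0000
    outer loop
      vertex 27.0 12.0 0.0
      vertex 27.0 0.0 0.0
      vertex 0.0 0.0 0.0
    endloop
  endfacet
  facet normal 0.0000 0.0000 -1.0000
    outer loop
      vertex 0.0 12.0 0.0
      vertex 27.0 12.0 0.0
      vertex 0.0 0.0 0.0
    endloop
  endfacet
  facet normal 0.0000 0.0000 1.0000
    outer loop
      vertex 0.0 0.0 20.0
      vertex 27.0 0.0 20.0
      vertex 27.0 12.0 20.0
    endloop
  endfacet
  facet normal 0.0000 0.0000 1.0000
    outer loop
      vertex 0.0 0.0 20.0
      vertex 27.0 12.0 20.0
      vertex 0.0 12.0 20.0
    endloop
  endfacet
  facet normal 0.0000 -1.0000 0.0000
    outer loop
      vertex 0.0 0.0 0.0
      vertex 27.0 0.0 0.0
      vertex 27.0 0.0 20.0
    endloop
  endfacet
  facet normal 0.0000 -1.0000 0.0000
    outer loop
      vertex 0.0 0.0 0.0
      vertex 27.0 0.0 20.0
      vertex 0.0 0.0 20.0
    endloop
  endfacet
  facet normal 0.0000 1.0000 0.0000
    outer loop
      vertex 27.0 12.0 20.0
      vertex 27.0 12.0 0.0
      vertex 0.0 12.0 0.0
    endloop
  endfacet
  facet normal 0.0000 1.0000 0.0000
    outer loop
      vertex 0.0 12.0 20.0
      vertex 27.0 12.0 20.0
      vertex 0.0 12.0 0.0
    endloop
  endfacet
  facet normal -1.0000 0.0000 0.0000
    outer loop
      vertex 0.0 12.0 20.0
      vertex 0.0 12.0 0.0
      vertex 0.0 0.0 0.0
    endloop
  endfacet
  facet normal -1.0000 0.0000 0.0000
    outer loop
      vertex 0.0 0.0 20.0
      vertex 0.0 12.0 20.0
      vertex 0.0 0.0 0.0
    endloop
  endfacet
  facet normal 1.0000 0.0000 0.0000
    outer loop
      vertex 27.0 0.0 0.0
      vertex 27.0 12.0 0.0
      vertex 27.0 12.0 20.0
    endloop
  endfacet
  facet normal 1.0000 0.0000 0.0000
    outer loop
      vertex 27.0 0.0 0.0
      vertex 27.0 12.0 20.0
      vertex 27.0 0.0 20.0
    endloop
  endfacet
endsolid part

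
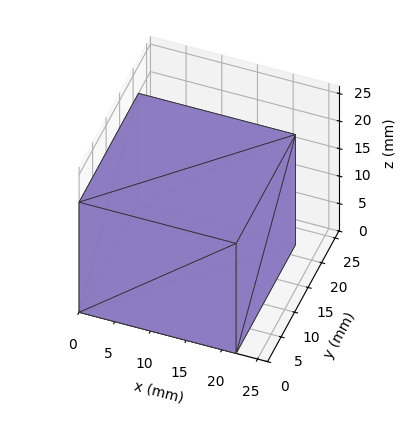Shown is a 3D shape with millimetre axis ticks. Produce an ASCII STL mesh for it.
Reading the render: the shape is a rectangular box, roughly 22 × 22 mm footprint and 20 mm tall (dimensions read to the nearest mm from the axis ticks). For the STL, each face is triangulated and given an outward normal.

solid part
  facet normal 0.0000 0.0000 -1.0000
    outer loop
      vertex 22.000 22.000 0.000
      vertex 22.000 0.000 0.000
      vertex 0.000 0.000 0.000
    endloop
  endfacet
  facet normal 0.0000 0.0000 -1.0000
    outer loop
      vertex 0.000 22.000 0.000
      vertex 22.000 22.000 0.000
      vertex 0.000 0.000 0.000
    endloop
  endfacet
  facet normal 0.0000 0.0000 1.0000
    outer loop
      vertex 0.000 0.000 20.000
      vertex 22.000 0.000 20.000
      vertex 22.000 22.000 20.000
    endloop
  endfacet
  facet normal 0.0000 0.0000 1.0000
    outer loop
      vertex 0.000 0.000 20.000
      vertex 22.000 22.000 20.000
      vertex 0.000 22.000 20.000
    endloop
  endfacet
  facet normal 0.0000 -1.0000 0.0000
    outer loop
      vertex 0.000 0.000 0.000
      vertex 22.000 0.000 0.000
      vertex 22.000 0.000 20.000
    endloop
  endfacet
  facet normal 0.0000 -1.0000 0.0000
    outer loop
      vertex 0.000 0.000 0.000
      vertex 22.000 0.000 20.000
      vertex 0.000 0.000 20.000
    endloop
  endfacet
  facet normal 0.0000 1.0000 0.0000
    outer loop
      vertex 22.000 22.000 20.000
      vertex 22.000 22.000 0.000
      vertex 0.000 22.000 0.000
    endloop
  endfacet
  facet normal 0.0000 1.0000 0.0000
    outer loop
      vertex 0.000 22.000 20.000
      vertex 22.000 22.000 20.000
      vertex 0.000 22.000 0.000
    endloop
  endfacet
  facet normal -1.0000 0.0000 0.0000
    outer loop
      vertex 0.000 22.000 20.000
      vertex 0.000 22.000 0.000
      vertex 0.000 0.000 0.000
    endloop
  endfacet
  facet normal -1.0000 0.0000 0.0000
    outer loop
      vertex 0.000 0.000 20.000
      vertex 0.000 22.000 20.000
      vertex 0.000 0.000 0.000
    endloop
  endfacet
  facet normal 1.0000 0.0000 0.0000
    outer loop
      vertex 22.000 0.000 0.000
      vertex 22.000 22.000 0.000
      vertex 22.000 22.000 20.000
    endloop
  endfacet
  facet normal 1.0000 0.0000 0.0000
    outer loop
      vertex 22.000 0.000 0.000
      vertex 22.000 22.000 20.000
      vertex 22.000 0.000 20.000
    endloop
  endfacet
endsolid part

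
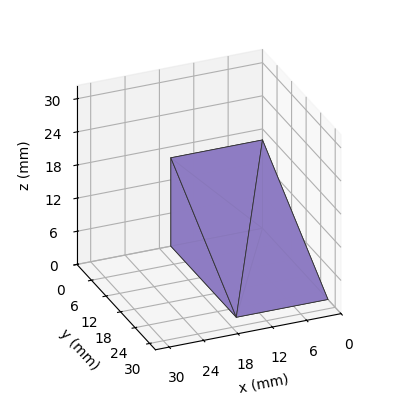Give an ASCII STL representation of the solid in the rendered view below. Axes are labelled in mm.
Reading the render: the shape is a wedge (ramp): 16 × 27 mm base, rising to 16 mm along the y=0 edge and sloping linearly to z=0 at y=27 (dimensions read to the nearest mm from the axis ticks). For the STL, each face is triangulated and given an outward normal.

solid part
  facet normal 0.0000 0.0000 -1.0000
    outer loop
      vertex 16.000 27.000 0.000
      vertex 16.000 0.000 0.000
      vertex 0.000 0.000 0.000
    endloop
  endfacet
  facet normal 0.0000 0.0000 -1.0000
    outer loop
      vertex 0.000 27.000 0.000
      vertex 16.000 27.000 0.000
      vertex 0.000 0.000 0.000
    endloop
  endfacet
  facet normal 0.0000 -1.0000 0.0000
    outer loop
      vertex 0.000 0.000 0.000
      vertex 16.000 0.000 0.000
      vertex 16.000 0.000 16.000
    endloop
  endfacet
  facet normal 0.0000 -1.0000 0.0000
    outer loop
      vertex 0.000 0.000 0.000
      vertex 16.000 0.000 16.000
      vertex 0.000 0.000 16.000
    endloop
  endfacet
  facet normal 0.0000 0.5098 0.8603
    outer loop
      vertex 0.000 0.000 16.000
      vertex 16.000 0.000 16.000
      vertex 16.000 27.000 0.000
    endloop
  endfacet
  facet normal 0.0000 0.5098 0.8603
    outer loop
      vertex 0.000 0.000 16.000
      vertex 16.000 27.000 0.000
      vertex 0.000 27.000 0.000
    endloop
  endfacet
  facet normal -1.0000 0.0000 0.0000
    outer loop
      vertex 0.000 0.000 16.000
      vertex 0.000 27.000 0.000
      vertex 0.000 0.000 0.000
    endloop
  endfacet
  facet normal 1.0000 0.0000 0.0000
    outer loop
      vertex 16.000 0.000 0.000
      vertex 16.000 27.000 0.000
      vertex 16.000 0.000 16.000
    endloop
  endfacet
endsolid part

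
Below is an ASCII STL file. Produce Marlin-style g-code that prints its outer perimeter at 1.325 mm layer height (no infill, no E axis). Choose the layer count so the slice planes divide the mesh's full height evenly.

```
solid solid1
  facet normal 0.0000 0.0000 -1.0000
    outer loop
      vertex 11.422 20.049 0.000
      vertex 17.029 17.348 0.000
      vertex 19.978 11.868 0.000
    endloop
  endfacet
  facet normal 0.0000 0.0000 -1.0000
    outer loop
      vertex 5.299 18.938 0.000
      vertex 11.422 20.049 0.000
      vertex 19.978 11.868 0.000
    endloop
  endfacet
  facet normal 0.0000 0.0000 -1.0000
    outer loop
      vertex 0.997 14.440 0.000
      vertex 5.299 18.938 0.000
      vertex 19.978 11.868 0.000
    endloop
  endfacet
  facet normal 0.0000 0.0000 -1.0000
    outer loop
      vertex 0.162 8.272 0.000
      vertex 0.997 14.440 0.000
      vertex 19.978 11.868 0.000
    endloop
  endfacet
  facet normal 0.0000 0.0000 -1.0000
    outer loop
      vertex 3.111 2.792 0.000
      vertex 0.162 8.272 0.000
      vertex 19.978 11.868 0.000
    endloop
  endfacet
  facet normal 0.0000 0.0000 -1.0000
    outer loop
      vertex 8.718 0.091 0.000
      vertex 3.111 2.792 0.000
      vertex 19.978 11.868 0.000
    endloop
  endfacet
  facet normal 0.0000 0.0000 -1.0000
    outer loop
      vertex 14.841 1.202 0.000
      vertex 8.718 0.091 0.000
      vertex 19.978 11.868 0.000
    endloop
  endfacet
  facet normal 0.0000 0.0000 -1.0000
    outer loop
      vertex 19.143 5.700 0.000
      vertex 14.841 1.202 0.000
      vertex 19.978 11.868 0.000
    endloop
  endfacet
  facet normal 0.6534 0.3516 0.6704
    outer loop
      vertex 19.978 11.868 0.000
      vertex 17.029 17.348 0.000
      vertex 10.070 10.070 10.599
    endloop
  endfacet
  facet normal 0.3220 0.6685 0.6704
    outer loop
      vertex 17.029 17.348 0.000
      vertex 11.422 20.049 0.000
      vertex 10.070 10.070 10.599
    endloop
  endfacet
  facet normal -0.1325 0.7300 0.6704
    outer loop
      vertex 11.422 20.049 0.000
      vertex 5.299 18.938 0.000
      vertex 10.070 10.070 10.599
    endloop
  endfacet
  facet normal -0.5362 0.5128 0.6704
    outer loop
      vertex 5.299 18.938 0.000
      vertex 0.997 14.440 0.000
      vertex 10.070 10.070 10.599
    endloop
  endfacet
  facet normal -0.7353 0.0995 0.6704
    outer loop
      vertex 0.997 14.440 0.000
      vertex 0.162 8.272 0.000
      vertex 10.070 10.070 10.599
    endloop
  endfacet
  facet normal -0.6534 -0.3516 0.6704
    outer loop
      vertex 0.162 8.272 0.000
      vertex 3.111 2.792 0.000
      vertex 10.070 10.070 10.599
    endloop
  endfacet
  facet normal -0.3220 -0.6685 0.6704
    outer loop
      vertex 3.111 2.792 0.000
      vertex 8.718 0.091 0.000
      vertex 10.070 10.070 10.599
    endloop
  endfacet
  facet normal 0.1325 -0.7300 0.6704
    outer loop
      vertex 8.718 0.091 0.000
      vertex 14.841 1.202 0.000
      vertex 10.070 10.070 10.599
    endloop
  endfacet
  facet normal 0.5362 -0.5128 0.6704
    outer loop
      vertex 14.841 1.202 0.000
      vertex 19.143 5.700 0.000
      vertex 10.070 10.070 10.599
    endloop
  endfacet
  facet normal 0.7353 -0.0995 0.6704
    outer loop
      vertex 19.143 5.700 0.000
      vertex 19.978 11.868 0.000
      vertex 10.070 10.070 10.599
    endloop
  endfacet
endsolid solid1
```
; perimeter-only toolpath
G21 ; units = mm
G90 ; absolute positioning
G28 ; home
; layer 1
G0 Z1.325
G0 X18.739 Y11.643
G1 X16.159 Y16.438
G1 X11.253 Y18.802
G1 X5.895 Y17.829
G1 X2.131 Y13.894
G1 X1.401 Y8.497
G1 X3.981 Y3.702
G1 X8.887 Y1.338
G1 X14.245 Y2.311
G1 X18.009 Y6.246
G1 X18.739 Y11.643
; layer 2
G0 Z2.650
G0 X17.501 Y11.418
G1 X15.289 Y15.528
G1 X11.084 Y17.554
G1 X6.492 Y16.721
G1 X3.265 Y13.348
G1 X2.639 Y8.722
G1 X4.851 Y4.611
G1 X9.056 Y2.586
G1 X13.648 Y3.419
G1 X16.875 Y6.793
G1 X17.501 Y11.418
; layer 3
G0 Z3.975
G0 X16.263 Y11.194
G1 X14.419 Y14.619
G1 X10.915 Y16.307
G1 X7.088 Y15.613
G1 X4.399 Y12.801
G1 X3.877 Y8.946
G1 X5.721 Y5.521
G1 X9.225 Y3.833
G1 X13.052 Y4.527
G1 X15.741 Y7.339
G1 X16.263 Y11.194
; layer 4
G0 Z5.300
G0 X15.024 Y10.969
G1 X13.550 Y13.709
G1 X10.746 Y15.059
G1 X7.684 Y14.504
G1 X5.534 Y12.255
G1 X5.116 Y9.171
G1 X6.591 Y6.431
G1 X9.394 Y5.080
G1 X12.456 Y5.636
G1 X14.607 Y7.885
G1 X15.024 Y10.969
; layer 5
G0 Z6.624
G0 X13.786 Y10.744
G1 X12.680 Y12.799
G1 X10.577 Y13.812
G1 X8.281 Y13.395
G1 X6.668 Y11.709
G1 X6.354 Y9.396
G1 X7.460 Y7.341
G1 X9.563 Y6.328
G1 X11.859 Y6.745
G1 X13.472 Y8.431
G1 X13.786 Y10.744
; layer 6
G0 Z7.949
G0 X12.547 Y10.520
G1 X11.810 Y11.889
G1 X10.408 Y12.565
G1 X8.877 Y12.287
G1 X7.802 Y11.162
G1 X7.593 Y9.620
G1 X8.330 Y8.251
G1 X9.732 Y7.575
G1 X11.263 Y7.853
G1 X12.338 Y8.978
G1 X12.547 Y10.520
; layer 7
G0 Z9.274
G0 X11.309 Y10.295
G1 X10.940 Y10.980
G1 X10.239 Y11.317
G1 X9.474 Y11.179
G1 X8.936 Y10.616
G1 X8.832 Y9.845
G1 X9.200 Y9.160
G1 X9.901 Y8.823
G1 X10.666 Y8.962
G1 X11.204 Y9.524
G1 X11.309 Y10.295
M2 ; end

The solid is a regular 10-sided pyramid, base circumscribed radius ≈ 10.1 mm, apex at z ≈ 10.6 mm. Slicing at Δz = 1.325 mm — 8 equal slices spanning the solid's height, so layer i sits at z = i·h/8 — gives 7 non-empty perimeters. Each is a 10-segment closed polygon; G0 lifts to the layer z and rapids to the start vertex, then G1 traces the edges. The cross-section shrinks linearly with z (the slice at the apex is degenerate and omitted).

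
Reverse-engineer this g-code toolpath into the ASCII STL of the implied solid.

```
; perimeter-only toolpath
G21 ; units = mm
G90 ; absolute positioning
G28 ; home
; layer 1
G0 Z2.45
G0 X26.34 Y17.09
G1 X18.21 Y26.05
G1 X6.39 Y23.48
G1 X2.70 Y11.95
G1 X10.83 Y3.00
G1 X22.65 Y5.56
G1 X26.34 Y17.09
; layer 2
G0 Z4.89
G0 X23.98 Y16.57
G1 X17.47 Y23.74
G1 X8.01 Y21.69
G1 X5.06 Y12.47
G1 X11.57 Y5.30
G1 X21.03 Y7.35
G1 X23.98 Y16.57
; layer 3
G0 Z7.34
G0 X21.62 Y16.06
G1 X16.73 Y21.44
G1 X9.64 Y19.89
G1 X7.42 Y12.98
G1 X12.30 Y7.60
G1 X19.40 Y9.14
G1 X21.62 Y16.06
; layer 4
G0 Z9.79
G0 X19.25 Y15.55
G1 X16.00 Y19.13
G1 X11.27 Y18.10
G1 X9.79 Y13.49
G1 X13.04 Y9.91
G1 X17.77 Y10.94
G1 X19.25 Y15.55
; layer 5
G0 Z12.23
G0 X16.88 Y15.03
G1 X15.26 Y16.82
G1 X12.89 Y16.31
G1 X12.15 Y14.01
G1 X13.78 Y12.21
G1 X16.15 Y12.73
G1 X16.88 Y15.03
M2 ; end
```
solid part
  facet normal 0.0000 0.0000 -1.0000
    outer loop
      vertex 4.76 25.27 0.00
      vertex 18.95 28.35 0.00
      vertex 28.71 17.60 0.00
    endloop
  endfacet
  facet normal 0.0000 0.0000 -1.0000
    outer loop
      vertex 0.33 11.44 0.00
      vertex 4.76 25.27 0.00
      vertex 28.71 17.60 0.00
    endloop
  endfacet
  facet normal 0.0000 0.0000 -1.0000
    outer loop
      vertex 10.09 0.69 0.00
      vertex 0.33 11.44 0.00
      vertex 28.71 17.60 0.00
    endloop
  endfacet
  facet normal 0.0000 0.0000 -1.0000
    outer loop
      vertex 24.28 3.77 0.00
      vertex 10.09 0.69 0.00
      vertex 28.71 17.60 0.00
    endloop
  endfacet
  facet normal 0.5623 0.5105 0.6506
    outer loop
      vertex 28.71 17.60 0.00
      vertex 18.95 28.35 0.00
      vertex 14.52 14.52 14.68
    endloop
  endfacet
  facet normal -0.1611 0.7422 0.6506
    outer loop
      vertex 18.95 28.35 0.00
      vertex 4.76 25.27 0.00
      vertex 14.52 14.52 14.68
    endloop
  endfacet
  facet normal -0.7233 0.2317 0.6505
    outer loop
      vertex 4.76 25.27 0.00
      vertex 0.33 11.44 0.00
      vertex 14.52 14.52 14.68
    endloop
  endfacet
  facet normal -0.5623 -0.5105 0.6506
    outer loop
      vertex 0.33 11.44 0.00
      vertex 10.09 0.69 0.00
      vertex 14.52 14.52 14.68
    endloop
  endfacet
  facet normal 0.1611 -0.7422 0.6506
    outer loop
      vertex 10.09 0.69 0.00
      vertex 24.28 3.77 0.00
      vertex 14.52 14.52 14.68
    endloop
  endfacet
  facet normal 0.7233 -0.2317 0.6505
    outer loop
      vertex 24.28 3.77 0.00
      vertex 28.71 17.60 0.00
      vertex 14.52 14.52 14.68
    endloop
  endfacet
endsolid part

The G0 Z moves step by Δz≈2.45 mm. The G1 loops shrink linearly with z, so the solid tapers from its base footprint up to z≈14.7. Closing with a flat bottom cap and the tapered top and triangulating gives 10 facets — a regular 6-sided pyramid, base circumscribed radius ≈ 14.5 mm, apex at z ≈ 14.7 mm.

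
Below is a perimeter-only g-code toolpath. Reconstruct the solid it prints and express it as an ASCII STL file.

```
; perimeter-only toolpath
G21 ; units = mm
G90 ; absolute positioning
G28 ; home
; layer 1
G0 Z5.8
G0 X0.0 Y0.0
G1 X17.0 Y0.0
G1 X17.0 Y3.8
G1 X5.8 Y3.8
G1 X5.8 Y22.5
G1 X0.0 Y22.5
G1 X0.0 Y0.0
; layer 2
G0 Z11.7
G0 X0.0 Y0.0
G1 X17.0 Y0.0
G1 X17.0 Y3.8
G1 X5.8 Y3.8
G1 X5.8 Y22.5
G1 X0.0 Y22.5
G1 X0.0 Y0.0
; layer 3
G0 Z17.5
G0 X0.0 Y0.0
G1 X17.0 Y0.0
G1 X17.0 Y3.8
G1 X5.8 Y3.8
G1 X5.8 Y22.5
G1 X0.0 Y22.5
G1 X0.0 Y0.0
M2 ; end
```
solid part
  facet normal 0.0000 0.0000 -1.0000
    outer loop
      vertex 17.0 3.8 0.0
      vertex 17.0 0.0 0.0
      vertex 0.0 0.0 0.0
    endloop
  endfacet
  facet normal 0.0000 0.0000 -1.0000
    outer loop
      vertex 5.8 3.8 0.0
      vertex 17.0 3.8 0.0
      vertex 0.0 0.0 0.0
    endloop
  endfacet
  facet normal 0.0000 0.0000 -1.0000
    outer loop
      vertex 5.8 22.5 0.0
      vertex 5.8 3.8 0.0
      vertex 0.0 0.0 0.0
    endloop
  endfacet
  facet normal 0.0000 0.0000 -1.0000
    outer loop
      vertex 0.0 22.5 0.0
      vertex 5.8 22.5 0.0
      vertex 0.0 0.0 0.0
    endloop
  endfacet
  facet normal 0.0000 0.0000 1.0000
    outer loop
      vertex 0.0 0.0 17.5
      vertex 17.0 0.0 17.5
      vertex 17.0 3.8 17.5
    endloop
  endfacet
  facet normal 0.0000 0.0000 1.0000
    outer loop
      vertex 0.0 0.0 17.5
      vertex 17.0 3.8 17.5
      vertex 5.8 3.8 17.5
    endloop
  endfacet
  facet normal 0.0000 0.0000 1.0000
    outer loop
      vertex 0.0 0.0 17.5
      vertex 5.8 3.8 17.5
      vertex 5.8 22.5 17.5
    endloop
  endfacet
  facet normal 0.0000 0.0000 1.0000
    outer loop
      vertex 0.0 0.0 17.5
      vertex 5.8 22.5 17.5
      vertex 0.0 22.5 17.5
    endloop
  endfacet
  facet normal 0.0000 -1.0000 0.0000
    outer loop
      vertex 0.0 0.0 0.0
      vertex 17.0 0.0 0.0
      vertex 17.0 0.0 17.5
    endloop
  endfacet
  facet normal 0.0000 -1.0000 0.0000
    outer loop
      vertex 0.0 0.0 0.0
      vertex 17.0 0.0 17.5
      vertex 0.0 0.0 17.5
    endloop
  endfacet
  facet normal 1.0000 0.0000 0.0000
    outer loop
      vertex 17.0 0.0 0.0
      vertex 17.0 3.8 0.0
      vertex 17.0 3.8 17.5
    endloop
  endfacet
  facet normal 1.0000 0.0000 0.0000
    outer loop
      vertex 17.0 0.0 0.0
      vertex 17.0 3.8 17.5
      vertex 17.0 0.0 17.5
    endloop
  endfacet
  facet normal 0.0000 1.0000 0.0000
    outer loop
      vertex 17.0 3.8 0.0
      vertex 5.8 3.8 0.0
      vertex 5.8 3.8 17.5
    endloop
  endfacet
  facet normal 0.0000 1.0000 0.0000
    outer loop
      vertex 17.0 3.8 0.0
      vertex 5.8 3.8 17.5
      vertex 17.0 3.8 17.5
    endloop
  endfacet
  facet normal 1.0000 0.0000 0.0000
    outer loop
      vertex 5.8 3.8 0.0
      vertex 5.8 22.5 0.0
      vertex 5.8 22.5 17.5
    endloop
  endfacet
  facet normal 1.0000 0.0000 0.0000
    outer loop
      vertex 5.8 3.8 0.0
      vertex 5.8 22.5 17.5
      vertex 5.8 3.8 17.5
    endloop
  endfacet
  facet normal 0.0000 1.0000 0.0000
    outer loop
      vertex 5.8 22.5 0.0
      vertex 0.0 22.5 0.0
      vertex 0.0 22.5 17.5
    endloop
  endfacet
  facet normal 0.0000 1.0000 0.0000
    outer loop
      vertex 5.8 22.5 0.0
      vertex 0.0 22.5 17.5
      vertex 5.8 22.5 17.5
    endloop
  endfacet
  facet normal -1.0000 0.0000 0.0000
    outer loop
      vertex 0.0 22.5 0.0
      vertex 0.0 0.0 0.0
      vertex 0.0 0.0 17.5
    endloop
  endfacet
  facet normal -1.0000 0.0000 0.0000
    outer loop
      vertex 0.0 22.5 0.0
      vertex 0.0 0.0 17.5
      vertex 0.0 22.5 17.5
    endloop
  endfacet
endsolid part

The G0 Z moves step by Δz≈5.8 mm. Every layer's G1 loop is the same polygon, so the solid is a straight extrusion of it from z=0 to z≈17.5. Closing with flat bottom and top caps and triangulating gives 20 facets — an L-shaped prism: outer 17 × 22.5 mm, arm thicknesses ≈ 3.8 mm (horizontal) and 5.8 mm (vertical), extruded 17.5 mm in z.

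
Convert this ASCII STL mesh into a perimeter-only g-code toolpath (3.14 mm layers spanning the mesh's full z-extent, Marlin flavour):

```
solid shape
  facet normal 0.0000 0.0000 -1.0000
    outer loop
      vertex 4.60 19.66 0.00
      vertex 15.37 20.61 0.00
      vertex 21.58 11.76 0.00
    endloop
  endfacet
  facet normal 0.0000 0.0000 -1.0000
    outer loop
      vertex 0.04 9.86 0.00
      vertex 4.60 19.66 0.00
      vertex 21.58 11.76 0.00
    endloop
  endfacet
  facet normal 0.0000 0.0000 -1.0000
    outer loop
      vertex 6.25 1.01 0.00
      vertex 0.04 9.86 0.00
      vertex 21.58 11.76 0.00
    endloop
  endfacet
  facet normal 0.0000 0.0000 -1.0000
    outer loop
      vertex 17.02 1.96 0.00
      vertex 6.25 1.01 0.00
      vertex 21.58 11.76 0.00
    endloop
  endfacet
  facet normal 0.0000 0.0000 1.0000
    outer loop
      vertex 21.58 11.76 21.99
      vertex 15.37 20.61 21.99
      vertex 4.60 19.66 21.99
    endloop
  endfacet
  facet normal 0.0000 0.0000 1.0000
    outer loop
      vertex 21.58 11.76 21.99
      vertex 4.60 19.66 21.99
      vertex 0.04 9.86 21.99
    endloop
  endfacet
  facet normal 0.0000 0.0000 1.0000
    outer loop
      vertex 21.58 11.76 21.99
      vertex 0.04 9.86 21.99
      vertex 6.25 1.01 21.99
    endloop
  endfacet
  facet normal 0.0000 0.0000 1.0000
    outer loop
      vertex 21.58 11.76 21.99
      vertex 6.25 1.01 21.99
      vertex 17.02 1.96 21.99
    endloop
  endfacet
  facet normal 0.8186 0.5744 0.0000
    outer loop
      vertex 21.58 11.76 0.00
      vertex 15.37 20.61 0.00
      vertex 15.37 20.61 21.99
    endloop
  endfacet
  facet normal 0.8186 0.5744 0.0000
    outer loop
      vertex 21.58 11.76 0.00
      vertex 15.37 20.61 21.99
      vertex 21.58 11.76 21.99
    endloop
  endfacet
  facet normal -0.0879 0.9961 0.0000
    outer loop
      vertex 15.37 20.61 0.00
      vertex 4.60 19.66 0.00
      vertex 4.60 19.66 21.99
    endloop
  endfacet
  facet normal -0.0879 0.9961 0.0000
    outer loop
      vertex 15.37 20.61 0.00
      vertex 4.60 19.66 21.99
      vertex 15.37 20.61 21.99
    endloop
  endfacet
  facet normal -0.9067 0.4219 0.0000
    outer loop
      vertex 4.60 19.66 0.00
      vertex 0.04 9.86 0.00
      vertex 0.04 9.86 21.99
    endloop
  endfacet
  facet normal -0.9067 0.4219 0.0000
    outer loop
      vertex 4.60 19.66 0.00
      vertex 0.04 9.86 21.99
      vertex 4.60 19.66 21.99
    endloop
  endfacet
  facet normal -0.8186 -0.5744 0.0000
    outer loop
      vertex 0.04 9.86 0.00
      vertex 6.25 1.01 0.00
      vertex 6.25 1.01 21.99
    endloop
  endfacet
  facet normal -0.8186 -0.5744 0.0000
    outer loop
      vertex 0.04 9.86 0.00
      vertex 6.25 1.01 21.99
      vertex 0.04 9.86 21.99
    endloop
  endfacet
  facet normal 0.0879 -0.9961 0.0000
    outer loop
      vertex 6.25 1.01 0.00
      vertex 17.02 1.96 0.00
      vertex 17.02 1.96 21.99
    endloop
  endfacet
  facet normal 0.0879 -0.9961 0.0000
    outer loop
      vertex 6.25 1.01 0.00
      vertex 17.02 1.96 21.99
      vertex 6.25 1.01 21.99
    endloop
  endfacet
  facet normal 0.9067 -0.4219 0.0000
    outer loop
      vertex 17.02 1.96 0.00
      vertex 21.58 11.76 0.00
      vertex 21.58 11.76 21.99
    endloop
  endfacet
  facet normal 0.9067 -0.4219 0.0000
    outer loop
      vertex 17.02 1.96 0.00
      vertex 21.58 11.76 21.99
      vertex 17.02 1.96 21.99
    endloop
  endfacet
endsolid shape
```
; perimeter-only toolpath
G21 ; units = mm
G90 ; absolute positioning
G28 ; home
; layer 1
G0 Z3.14
G0 X21.58 Y11.76
G1 X15.37 Y20.61
G1 X4.60 Y19.66
G1 X0.04 Y9.86
G1 X6.25 Y1.01
G1 X17.02 Y1.96
G1 X21.58 Y11.76
; layer 2
G0 Z6.28
G0 X21.58 Y11.76
G1 X15.37 Y20.61
G1 X4.60 Y19.66
G1 X0.04 Y9.86
G1 X6.25 Y1.01
G1 X17.02 Y1.96
G1 X21.58 Y11.76
; layer 3
G0 Z9.42
G0 X21.58 Y11.76
G1 X15.37 Y20.61
G1 X4.60 Y19.66
G1 X0.04 Y9.86
G1 X6.25 Y1.01
G1 X17.02 Y1.96
G1 X21.58 Y11.76
; layer 4
G0 Z12.57
G0 X21.58 Y11.76
G1 X15.37 Y20.61
G1 X4.60 Y19.66
G1 X0.04 Y9.86
G1 X6.25 Y1.01
G1 X17.02 Y1.96
G1 X21.58 Y11.76
; layer 5
G0 Z15.71
G0 X21.58 Y11.76
G1 X15.37 Y20.61
G1 X4.60 Y19.66
G1 X0.04 Y9.86
G1 X6.25 Y1.01
G1 X17.02 Y1.96
G1 X21.58 Y11.76
; layer 6
G0 Z18.85
G0 X21.58 Y11.76
G1 X15.37 Y20.61
G1 X4.60 Y19.66
G1 X0.04 Y9.86
G1 X6.25 Y1.01
G1 X17.02 Y1.96
G1 X21.58 Y11.76
; layer 7
G0 Z21.99
G0 X21.58 Y11.76
G1 X15.37 Y20.61
G1 X4.60 Y19.66
G1 X0.04 Y9.86
G1 X6.25 Y1.01
G1 X17.02 Y1.96
G1 X21.58 Y11.76
M2 ; end

The solid is a regular 6-sided prism (a cylinder approximated with 6 flat sides), circumscribed radius ≈ 10.8 mm, height ≈ 22 mm. Slicing at Δz = 3.14 mm — 7 equal slices spanning the solid's height, so layer i sits at z = i·h/7 — gives 7 non-empty perimeters. Each is a 6-segment closed polygon; G0 lifts to the layer z and rapids to the start vertex, then G1 traces the edges.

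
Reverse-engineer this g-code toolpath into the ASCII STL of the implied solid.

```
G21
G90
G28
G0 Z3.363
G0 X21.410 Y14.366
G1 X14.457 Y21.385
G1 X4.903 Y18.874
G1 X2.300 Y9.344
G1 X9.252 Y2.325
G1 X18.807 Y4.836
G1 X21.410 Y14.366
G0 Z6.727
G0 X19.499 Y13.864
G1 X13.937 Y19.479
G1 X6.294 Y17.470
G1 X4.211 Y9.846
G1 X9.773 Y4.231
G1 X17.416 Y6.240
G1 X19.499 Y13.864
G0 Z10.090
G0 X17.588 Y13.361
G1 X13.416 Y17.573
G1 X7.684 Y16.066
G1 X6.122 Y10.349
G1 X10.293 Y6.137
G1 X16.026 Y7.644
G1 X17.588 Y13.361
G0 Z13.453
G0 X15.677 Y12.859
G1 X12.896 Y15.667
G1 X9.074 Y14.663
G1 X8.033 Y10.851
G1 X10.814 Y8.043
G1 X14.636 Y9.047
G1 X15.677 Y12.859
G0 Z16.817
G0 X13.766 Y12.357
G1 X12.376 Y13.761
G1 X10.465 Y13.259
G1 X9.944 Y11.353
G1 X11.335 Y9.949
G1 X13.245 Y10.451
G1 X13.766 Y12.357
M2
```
solid part
  facet normal 0.0000 0.0000 -1.0000
    outer loop
      vertex 3.513 20.278 0.000
      vertex 14.978 23.291 0.000
      vertex 23.321 14.868 0.000
    endloop
  endfacet
  facet normal 0.0000 0.0000 -1.0000
    outer loop
      vertex 0.389 8.842 0.000
      vertex 3.513 20.278 0.000
      vertex 23.321 14.868 0.000
    endloop
  endfacet
  facet normal 0.0000 0.0000 -1.0000
    outer loop
      vertex 8.732 0.419 0.000
      vertex 0.389 8.842 0.000
      vertex 23.321 14.868 0.000
    endloop
  endfacet
  facet normal 0.0000 0.0000 -1.0000
    outer loop
      vertex 20.197 3.432 0.000
      vertex 8.732 0.419 0.000
      vertex 23.321 14.868 0.000
    endloop
  endfacet
  facet normal 0.6332 0.6272 0.4534
    outer loop
      vertex 23.321 14.868 0.000
      vertex 14.978 23.291 0.000
      vertex 11.855 11.855 20.180
    endloop
  endfacet
  facet normal -0.2265 0.8620 0.4534
    outer loop
      vertex 14.978 23.291 0.000
      vertex 3.513 20.278 0.000
      vertex 11.855 11.855 20.180
    endloop
  endfacet
  facet normal -0.8598 0.2349 0.4534
    outer loop
      vertex 3.513 20.278 0.000
      vertex 0.389 8.842 0.000
      vertex 11.855 11.855 20.180
    endloop
  endfacet
  facet normal -0.6332 -0.6272 0.4534
    outer loop
      vertex 0.389 8.842 0.000
      vertex 8.732 0.419 0.000
      vertex 11.855 11.855 20.180
    endloop
  endfacet
  facet normal 0.2265 -0.8620 0.4534
    outer loop
      vertex 8.732 0.419 0.000
      vertex 20.197 3.432 0.000
      vertex 11.855 11.855 20.180
    endloop
  endfacet
  facet normal 0.8598 -0.2349 0.4534
    outer loop
      vertex 20.197 3.432 0.000
      vertex 23.321 14.868 0.000
      vertex 11.855 11.855 20.180
    endloop
  endfacet
endsolid part

The G0 Z moves step by Δz≈3.363 mm. The G1 loops shrink linearly with z, so the solid tapers from its base footprint up to z≈20.2. Closing with a flat bottom cap and the tapered top and triangulating gives 10 facets — a regular 6-sided pyramid, base circumscribed radius ≈ 11.9 mm, apex at z ≈ 20.2 mm.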